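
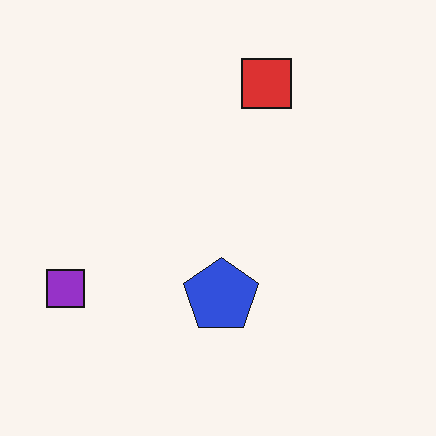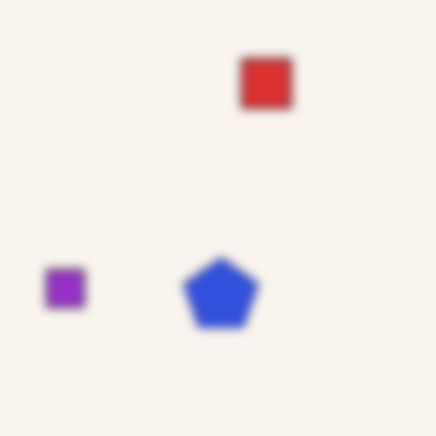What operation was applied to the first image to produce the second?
The image was heavily blurred.

Shape edges and outlines are uniformly softened across the whole image.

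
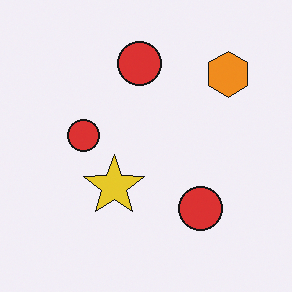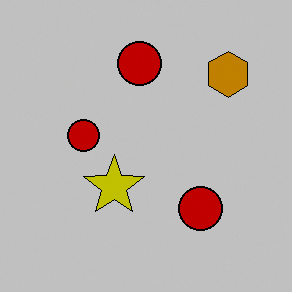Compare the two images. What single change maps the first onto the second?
The second image is the first aggressively posterized.

Each flat color has snapped to a coarser quantized level — most visibly, the near-white background has dropped to a flat grey.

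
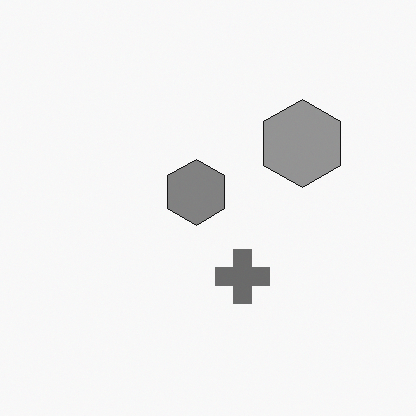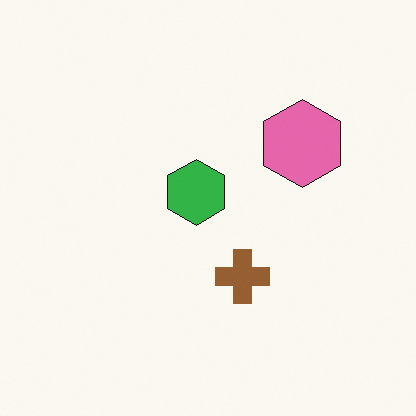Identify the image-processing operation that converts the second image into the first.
This is the original image converted to grayscale.

All color is removed — every shape is now a shade of grey.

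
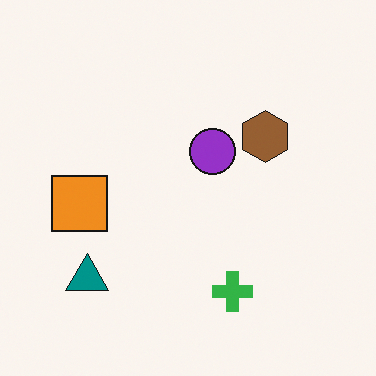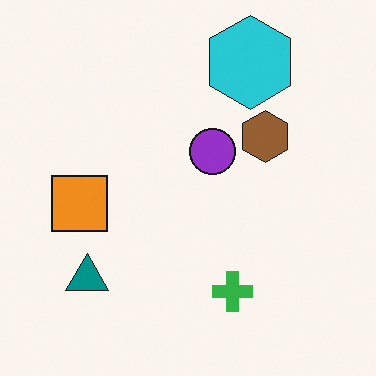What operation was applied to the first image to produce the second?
This is the original image overlaid with an additional cyan hexagon.

A cyan hexagon appears in the second image that is absent from the first.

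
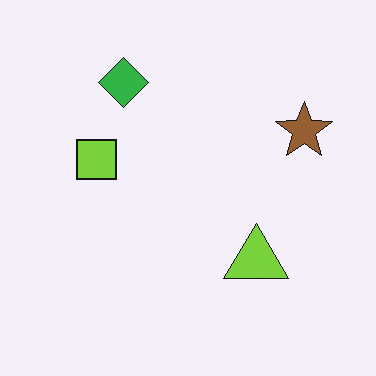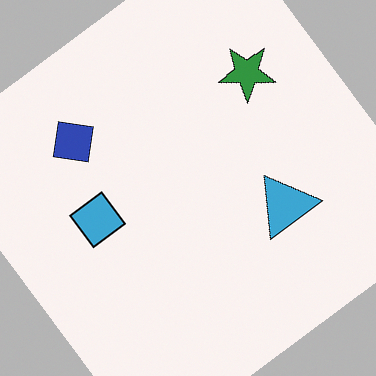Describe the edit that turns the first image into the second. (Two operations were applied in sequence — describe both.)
Hue-shifted noticeably, then rotated counter-clockwise by a large amount — several tens of degrees.

Every shape's color has rotated by the same amount around the hue wheel — a uniform hue shift. Every shape is tilted by the same angle and the image corners show triangular fill wedges — a whole-image rotation by a non-right angle.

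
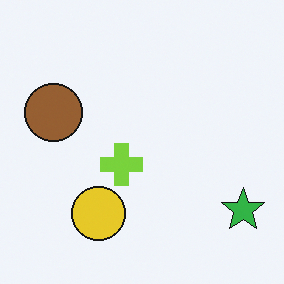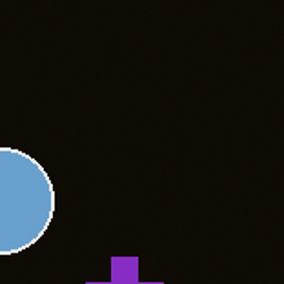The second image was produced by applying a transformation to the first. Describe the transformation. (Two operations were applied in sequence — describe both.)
This is the original image cropped to a noticeably smaller region and rescaled, then color-inverted (negative).

The visible shapes are larger and the field of view is narrower; shapes near the original edges may be partly or wholly outside the frame — a crop-and-rescale. The light background has become dark and every shape's color is its complement — a photographic negative.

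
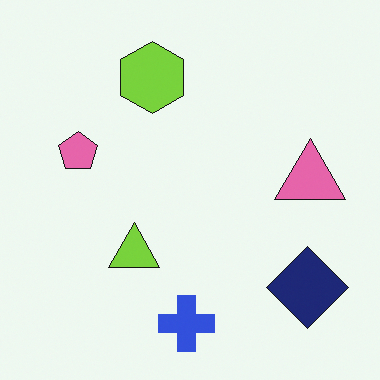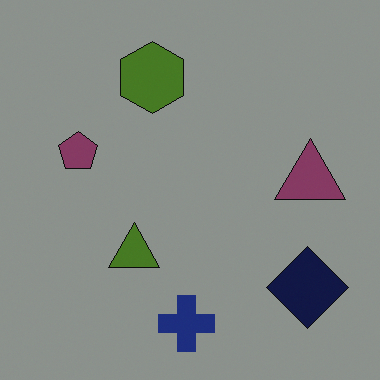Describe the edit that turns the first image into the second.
The second image is the first substantially darkened.

Every pixel — background and shapes alike — is uniformly darkened.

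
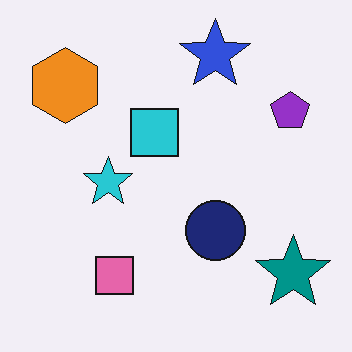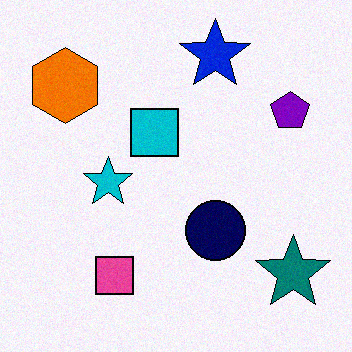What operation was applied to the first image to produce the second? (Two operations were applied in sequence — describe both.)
The second image is the first given slightly increased contrast, then degraded with light additive noise.

Tones are pushed away from mid-grey across the whole image — a global contrast change. Random speckle covers the whole image, including the flat background.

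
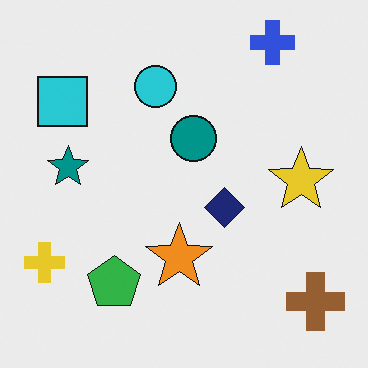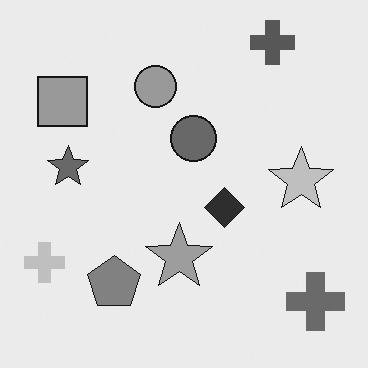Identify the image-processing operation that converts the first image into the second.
Converted to grayscale.

All color is removed — every shape is now a shade of grey.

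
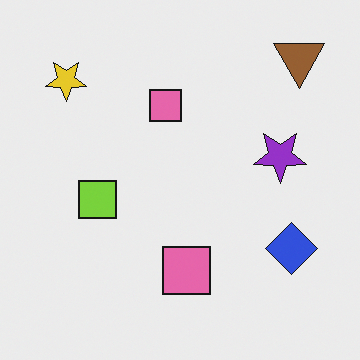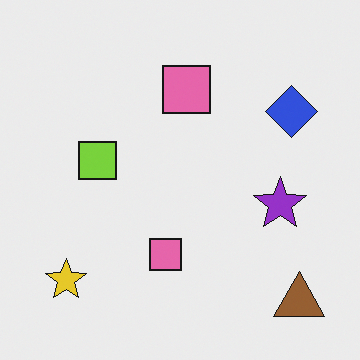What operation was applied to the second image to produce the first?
This is the original image flipped vertically (top ↔ bottom).

The brown triangle is in the bottom-right of the second image and the top-right of the first — shapes on opposite sides of the horizontal midline have swapped in a mirror flip.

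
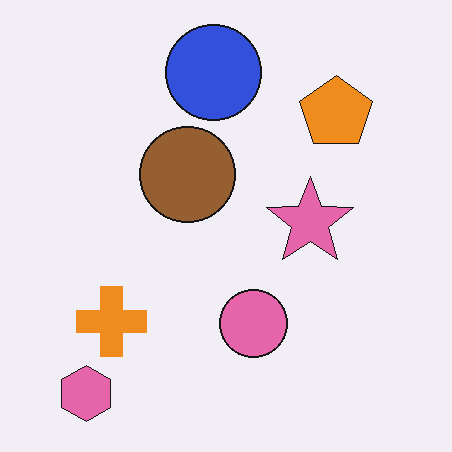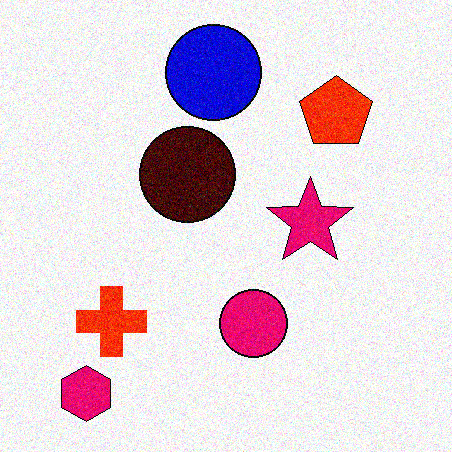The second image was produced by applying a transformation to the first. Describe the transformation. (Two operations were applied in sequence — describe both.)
It was given much higher contrast, then degraded with visible gaussian noise.

Tones are pushed away from mid-grey across the whole image — a global contrast change. Random speckle covers the whole image, including the flat background.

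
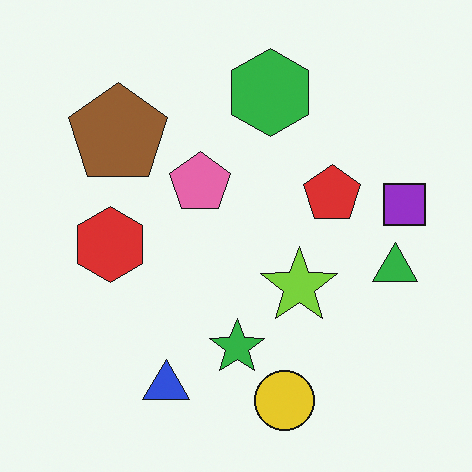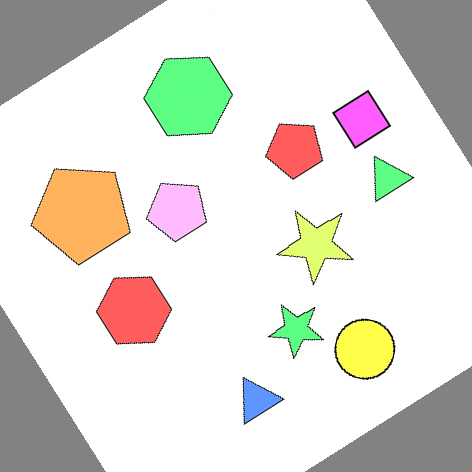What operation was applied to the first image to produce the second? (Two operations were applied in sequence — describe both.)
This is the original image brightened a lot, then rotated counter-clockwise by a large amount — several tens of degrees.

Every pixel — background and shapes alike — is uniformly brightened. Every shape is tilted by the same angle and the image corners show triangular fill wedges — a whole-image rotation by a non-right angle.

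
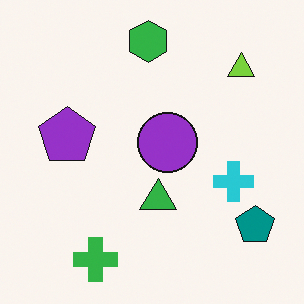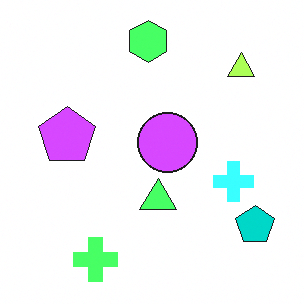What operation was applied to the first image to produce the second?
The transformation is: brightened a lot.

Every pixel — background and shapes alike — is uniformly brightened.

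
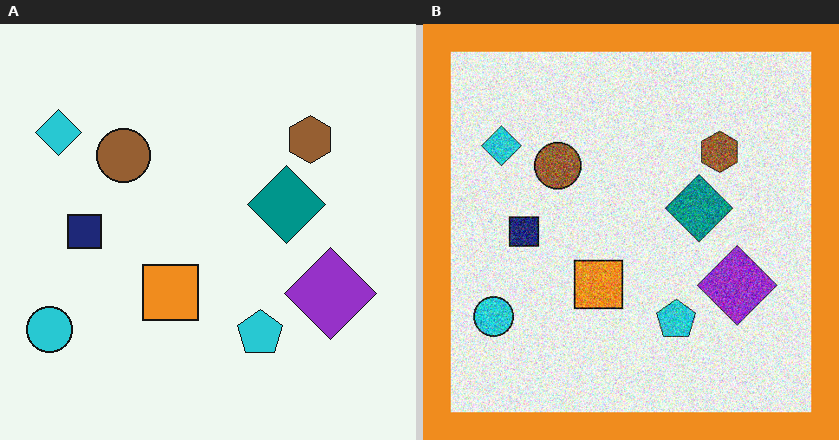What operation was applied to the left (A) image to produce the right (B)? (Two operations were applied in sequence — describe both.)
The right (B) image is the left (A) degraded with strong gaussian noise, then framed with a orange border.

Random speckle covers the whole image, including the flat background. A solid orange frame runs around the edge of the right (B) image, with the content slightly shrunk inside it.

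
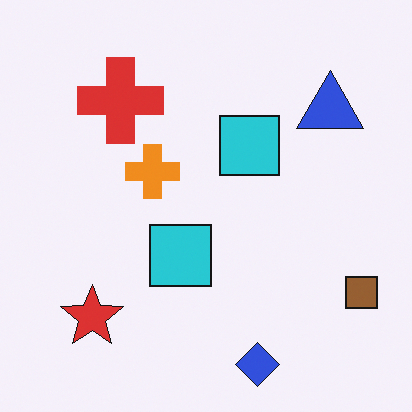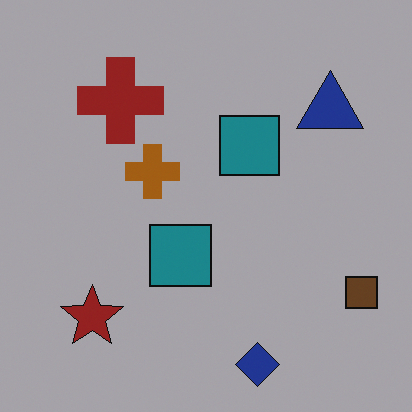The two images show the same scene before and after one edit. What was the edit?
The transformation is: noticeably darkened.

Every pixel — background and shapes alike — is uniformly darkened.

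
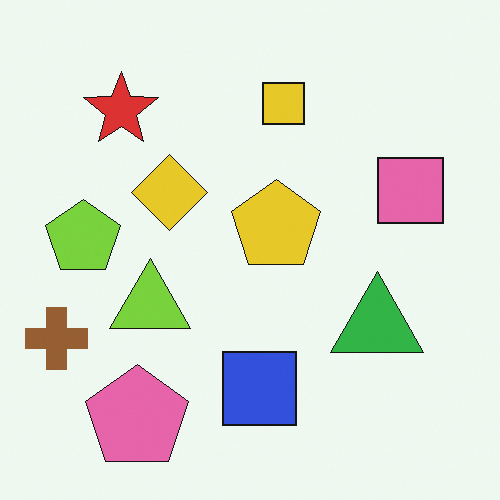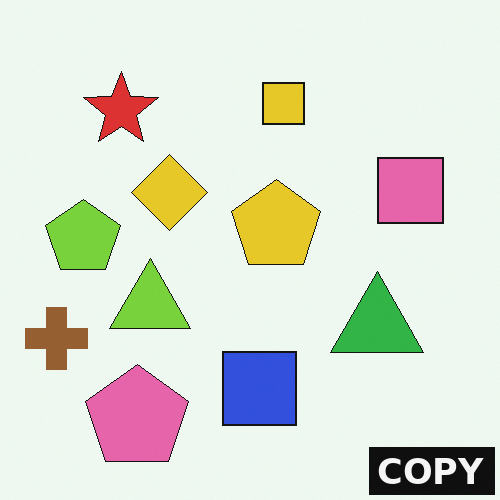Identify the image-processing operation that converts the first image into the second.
This is the original image watermarked with the text "COPY" in the lower-right corner.

A dark label reading "COPY" appears in the lower-right corner.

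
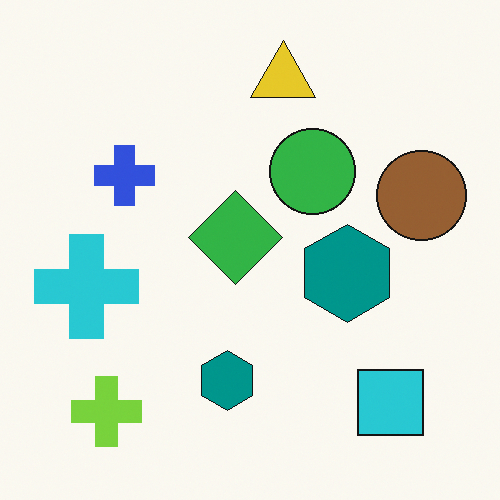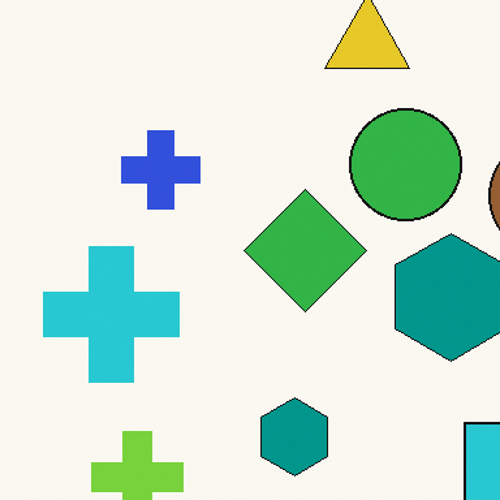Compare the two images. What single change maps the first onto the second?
Cropped to a modestly smaller region and rescaled.

The visible shapes are larger and the field of view is narrower; shapes near the original edges may be partly or wholly outside the frame — a crop-and-rescale.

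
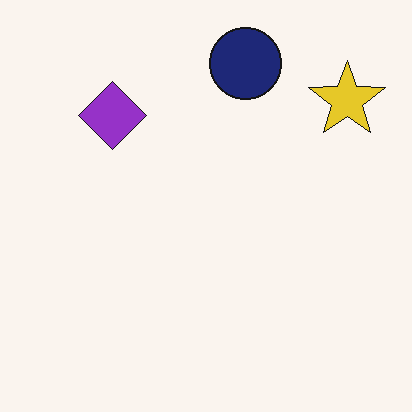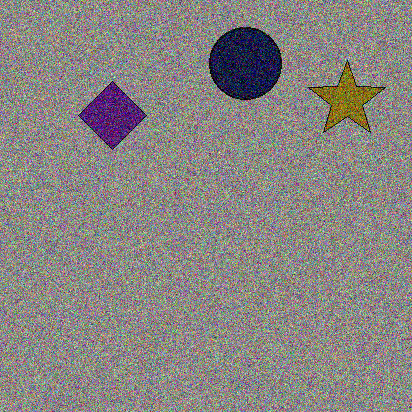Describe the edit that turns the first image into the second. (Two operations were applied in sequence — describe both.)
The second image is the first noticeably darkened, then degraded with a thick layer of grain.

Every pixel — background and shapes alike — is uniformly darkened. Random speckle covers the whole image, including the flat background.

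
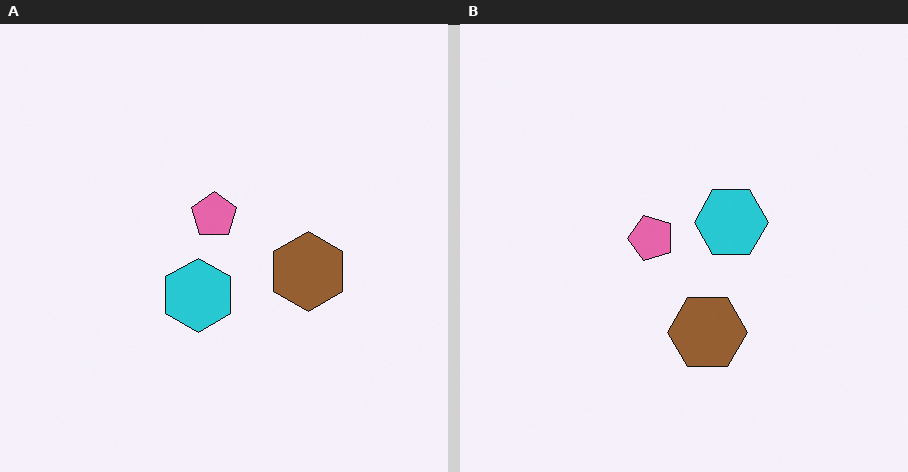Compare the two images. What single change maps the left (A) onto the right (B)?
It was transposed (reflected across the top-left ↔ bottom-right diagonal).

Shapes have swapped their row and column positions — what was in the top-right is now in the bottom-left — a diagonal reflection.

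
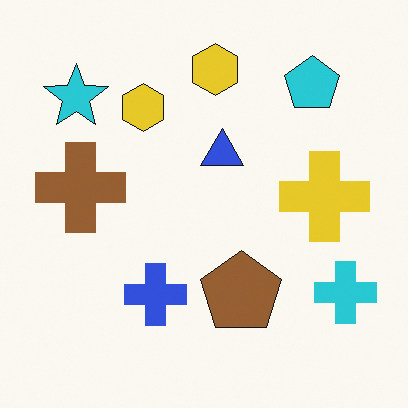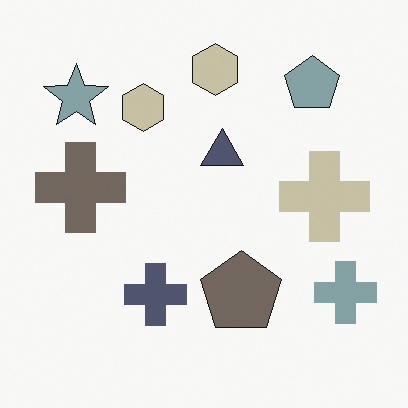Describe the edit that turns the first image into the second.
The transformation is: made much more muted (saturation change).

All colors are more muted and greyish — a global saturation change.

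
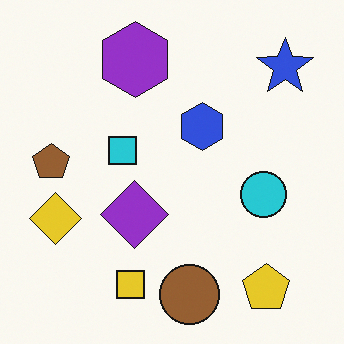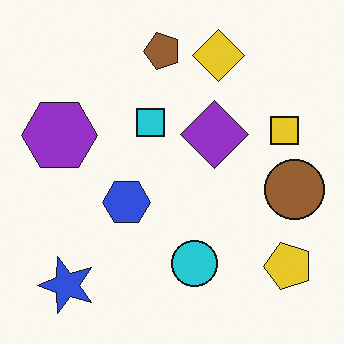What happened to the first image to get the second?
The image was transposed (reflected across the top-left ↔ bottom-right diagonal).

Shapes have swapped their row and column positions — what was in the top-right is now in the bottom-left — a diagonal reflection.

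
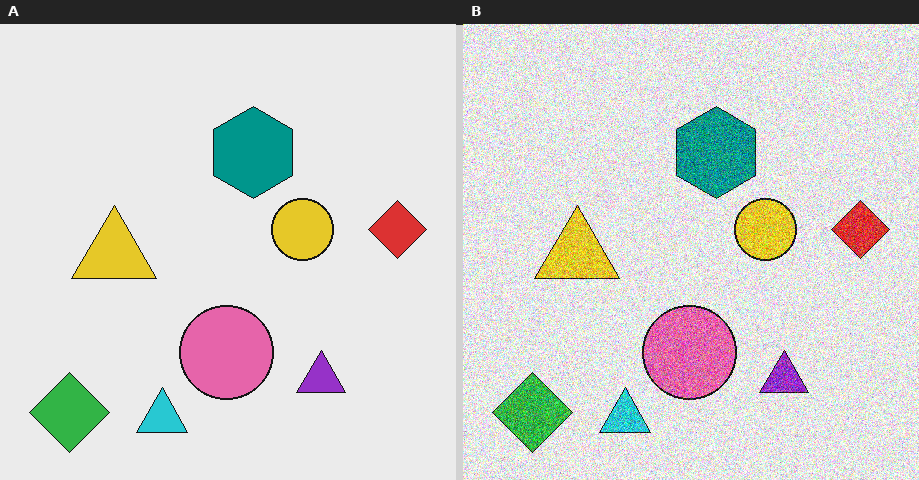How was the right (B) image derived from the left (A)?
The right (B) image is the left (A) degraded with heavy additive noise.

Random speckle covers the whole image, including the flat background.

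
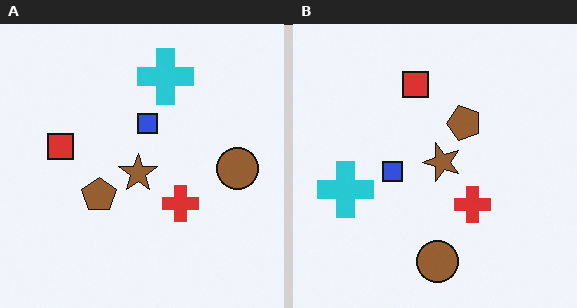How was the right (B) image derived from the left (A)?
Transposed (reflected across the top-left ↔ bottom-right diagonal).

Shapes have swapped their row and column positions — what was in the top-right is now in the bottom-left — a diagonal reflection.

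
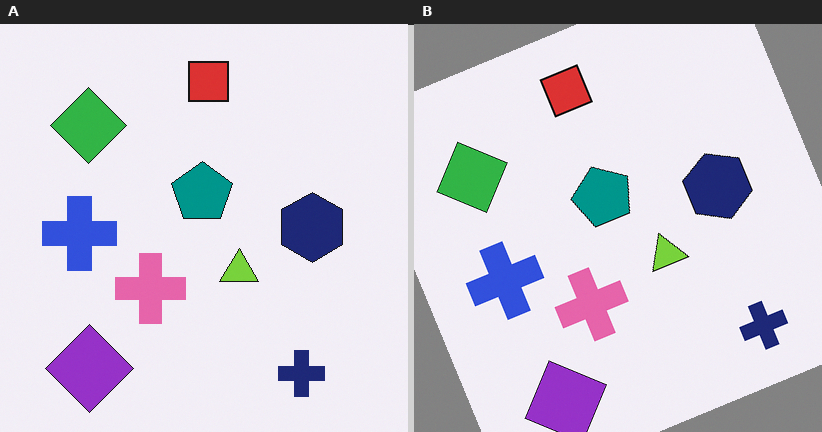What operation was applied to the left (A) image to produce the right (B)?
It was rotated counter-clockwise by a moderate amount.

Every shape is tilted by the same angle and the image corners show triangular fill wedges — a whole-image rotation by a non-right angle.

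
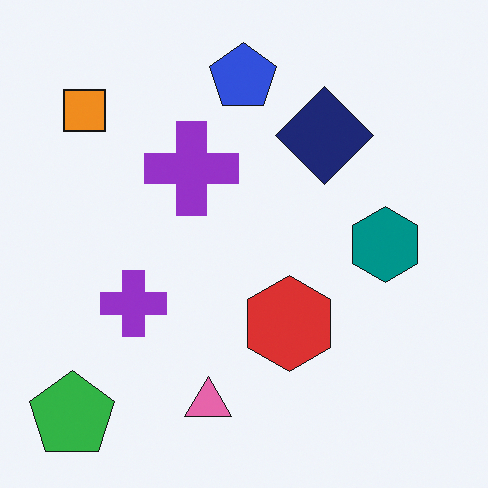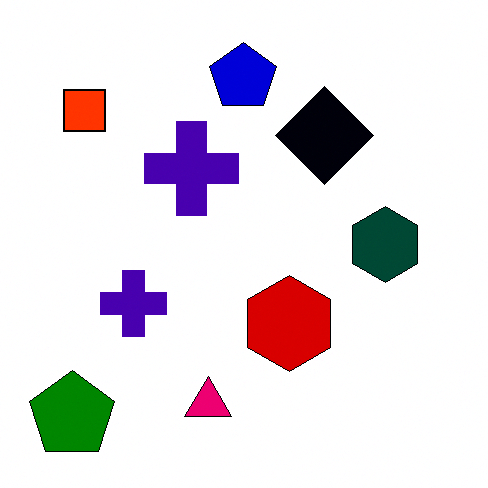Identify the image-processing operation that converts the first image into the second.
Given much higher contrast.

Tones are pushed away from mid-grey across the whole image — a global contrast change.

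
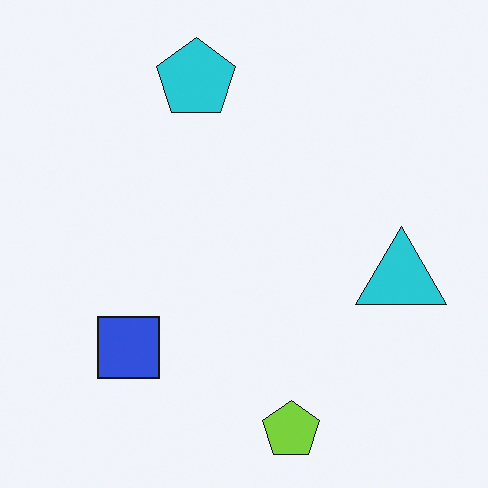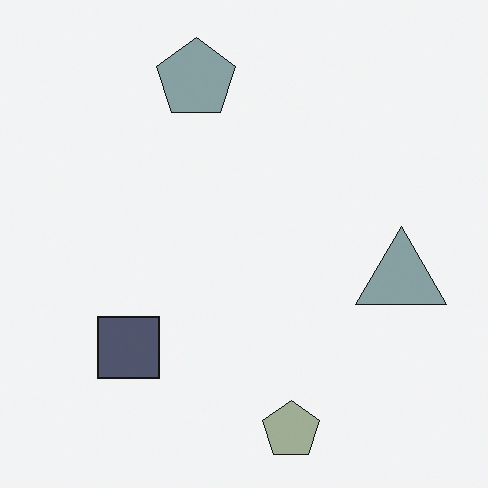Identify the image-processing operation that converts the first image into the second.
Heavily desaturated.

All colors are more muted and greyish — a global saturation change.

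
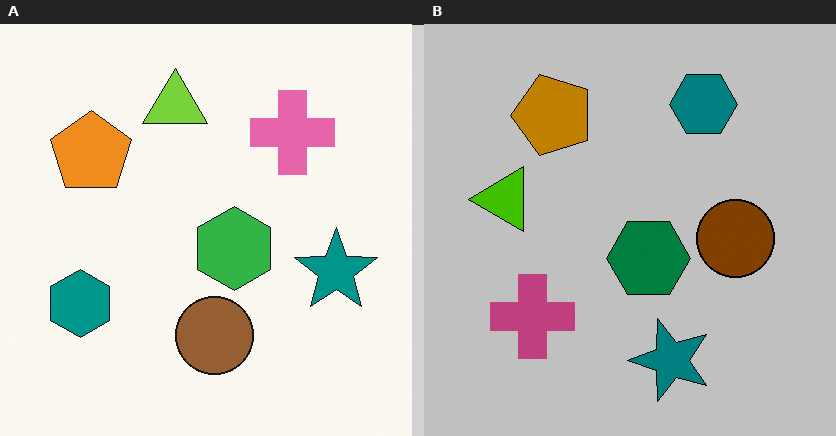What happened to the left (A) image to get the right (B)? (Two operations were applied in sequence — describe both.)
This is the original image heavily posterized to just a handful of flat colors, then transposed (reflected across the top-left ↔ bottom-right diagonal).

Each flat color has snapped to a coarser quantized level — most visibly, the near-white background has dropped to a flat grey. Shapes have swapped their row and column positions — what was in the top-right is now in the bottom-left — a diagonal reflection.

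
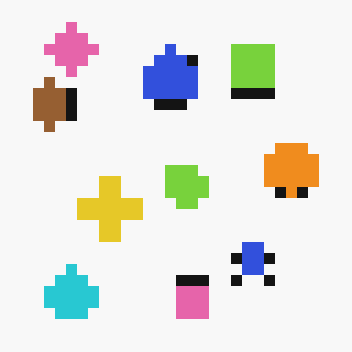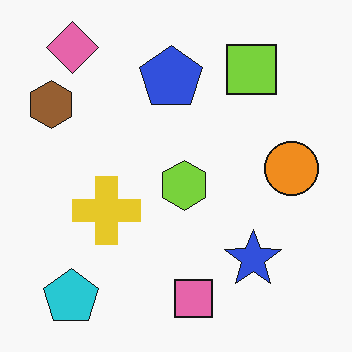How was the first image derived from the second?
The first image is the second heavily pixelated into large blocks.

Shapes are reduced to large square blocks; fine edges and outlines are lost — a downscale-then-upscale (mosaic) effect.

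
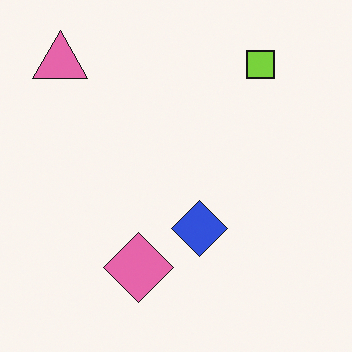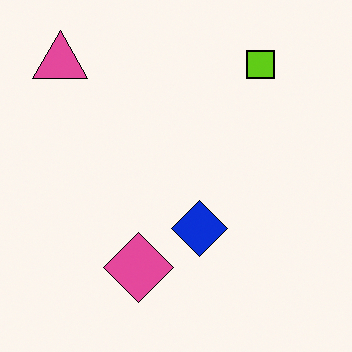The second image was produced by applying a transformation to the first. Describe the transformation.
The transformation is: given slightly increased contrast.

Tones are pushed away from mid-grey across the whole image — a global contrast change.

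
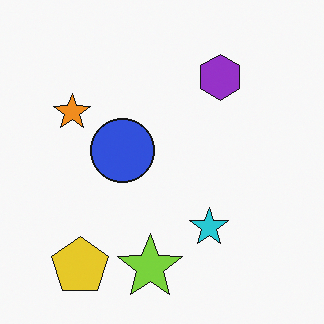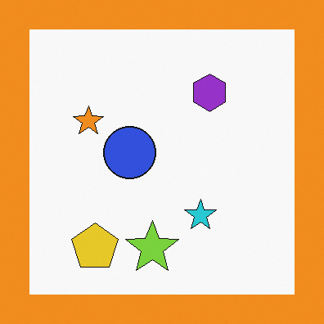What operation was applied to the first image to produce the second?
This is the original image framed with a orange border.

A solid orange frame runs around the edge of the second image, with the content slightly shrunk inside it.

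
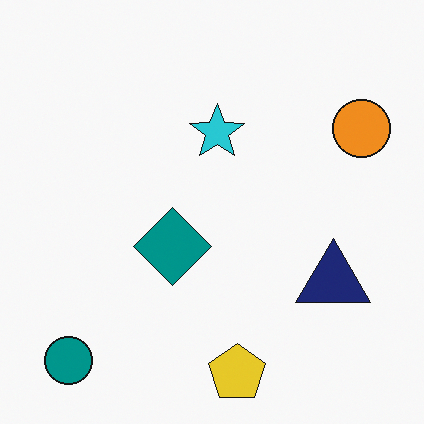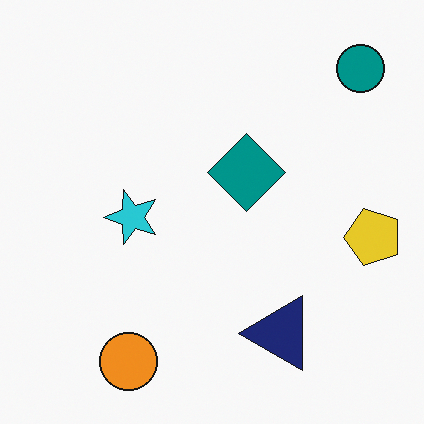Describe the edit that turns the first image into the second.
It was transposed (reflected across the top-left ↔ bottom-right diagonal).

Shapes have swapped their row and column positions — what was in the top-right is now in the bottom-left — a diagonal reflection.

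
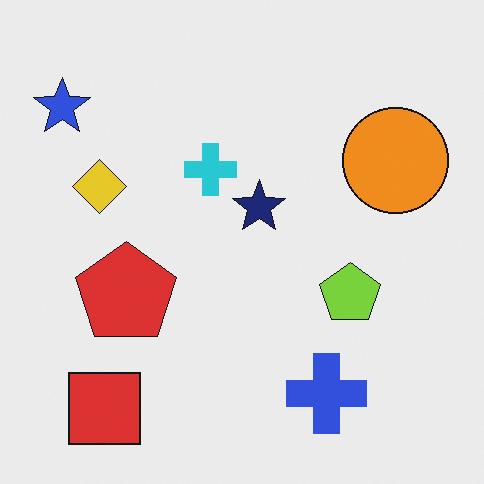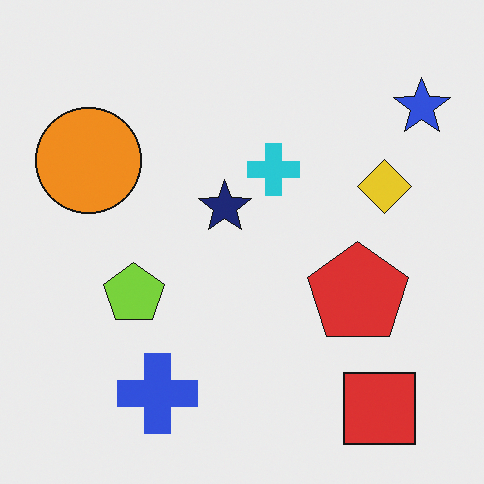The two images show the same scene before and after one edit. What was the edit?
The transformation is: flipped horizontally (left ↔ right).

The blue star is in the top-left of the first image and the top-right of the second — shapes on opposite sides of the vertical midline have swapped in a mirror flip.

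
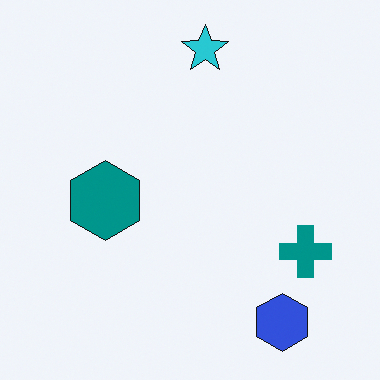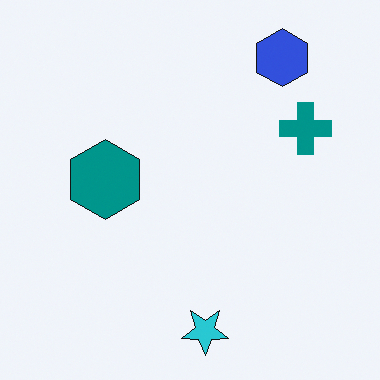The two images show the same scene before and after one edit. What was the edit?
The second image is the first flipped vertically (top ↔ bottom).

The cyan star is in the top of the first image and the bottom of the second — shapes on opposite sides of the horizontal midline have swapped in a mirror flip.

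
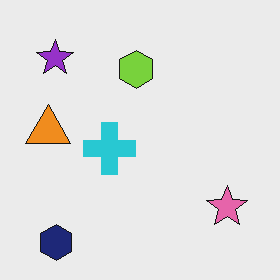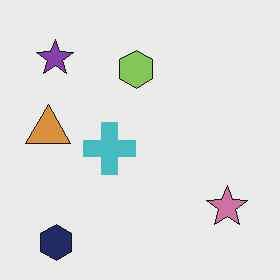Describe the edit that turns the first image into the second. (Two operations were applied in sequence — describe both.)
The transformation is: JPEG-compressed with visible artifacts, then slightly desaturated.

Blocky 8×8 compression artifacts appear around shape edges and the flat background shows ringing — characteristic JPEG degradation. All colors are more muted and greyish — a global saturation change.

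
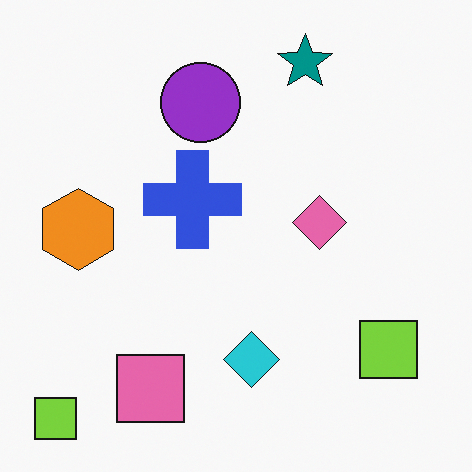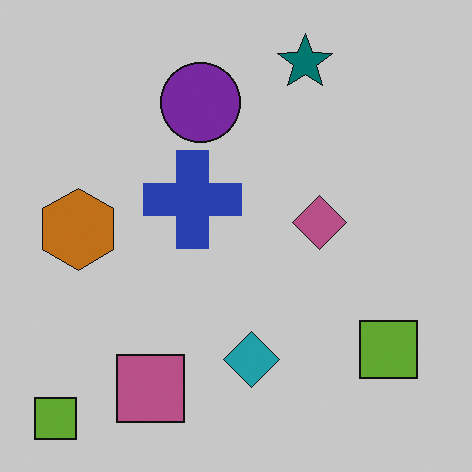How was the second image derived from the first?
The image was slightly darkened.

Every pixel — background and shapes alike — is uniformly darkened.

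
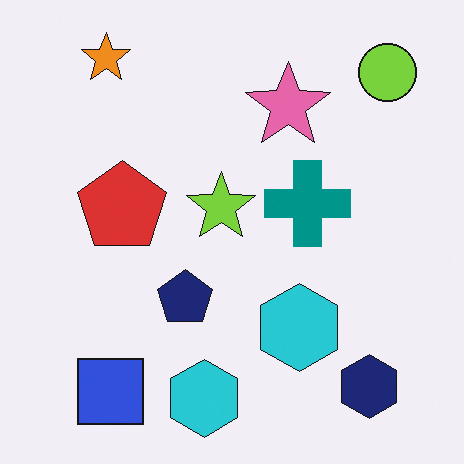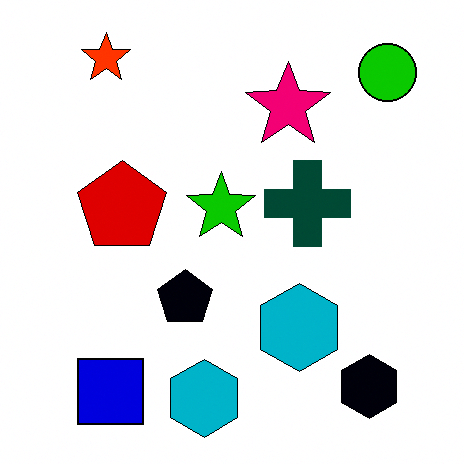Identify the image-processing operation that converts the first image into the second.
The second image is the first boosted in contrast.

Tones are pushed away from mid-grey across the whole image — a global contrast change.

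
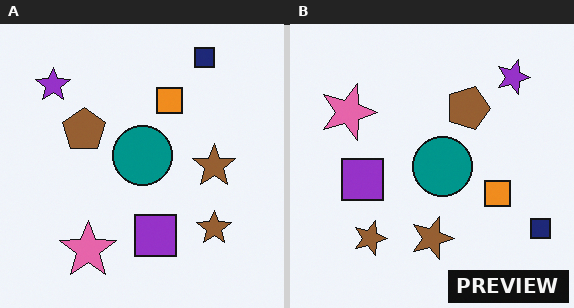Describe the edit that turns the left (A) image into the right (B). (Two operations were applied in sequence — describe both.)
The right (B) image is the left (A) rotated 90° clockwise, then watermarked with the text "PREVIEW" in the lower-right corner.

The navy square sits in the top-right of the left (A) image and the bottom-right of the right (B) — consistent with a whole-image 90° clockwise rotation. A dark label reading "PREVIEW" appears in the lower-right corner.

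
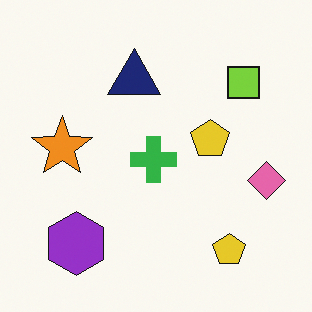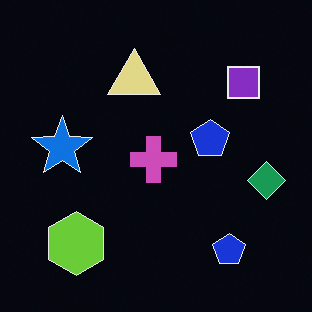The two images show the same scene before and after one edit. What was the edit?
The second image is the first color-inverted (negative).

The light background has become dark and every shape's color is its complement — a photographic negative.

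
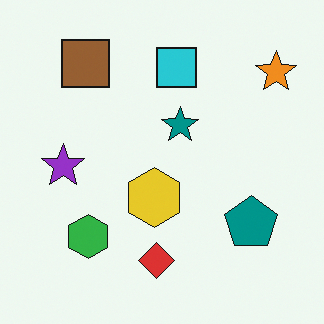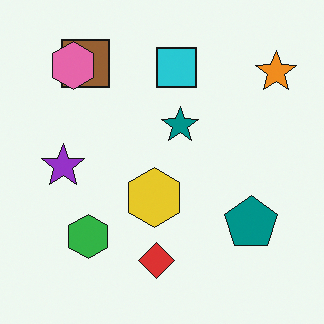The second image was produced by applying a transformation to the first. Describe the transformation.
It was overlaid with an additional pink hexagon.

A pink hexagon appears in the second image that is absent from the first.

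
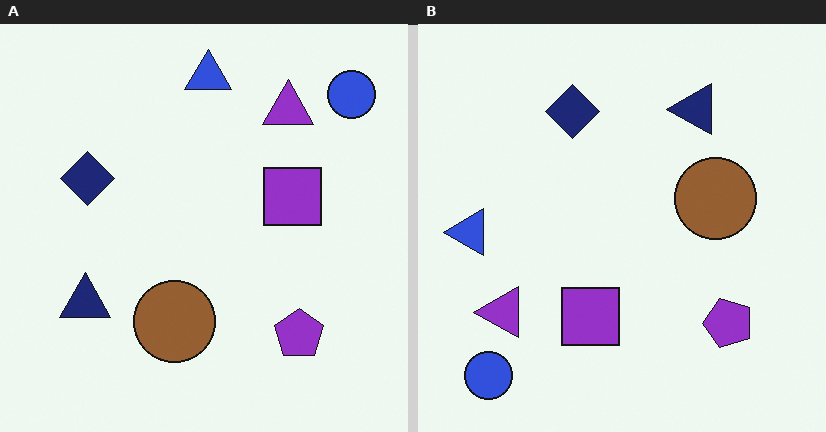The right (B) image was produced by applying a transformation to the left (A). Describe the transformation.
The image was transposed (reflected across the top-left ↔ bottom-right diagonal).

Shapes have swapped their row and column positions — what was in the top-right is now in the bottom-left — a diagonal reflection.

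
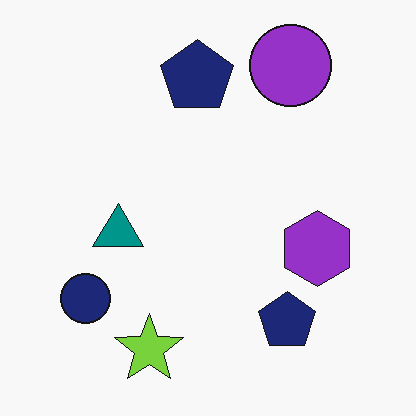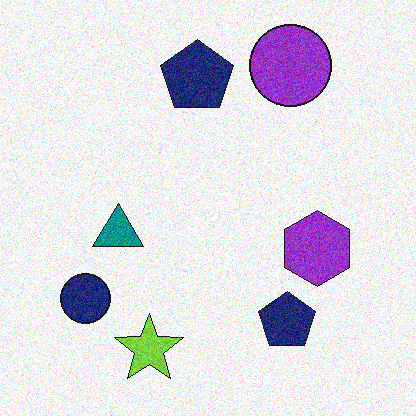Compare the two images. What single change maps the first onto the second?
The image was degraded with visible gaussian noise.

Random speckle covers the whole image, including the flat background.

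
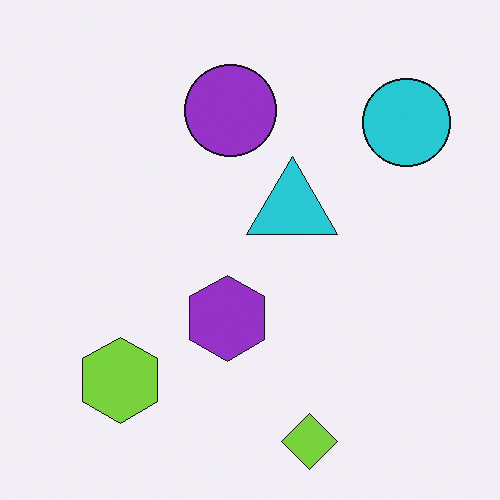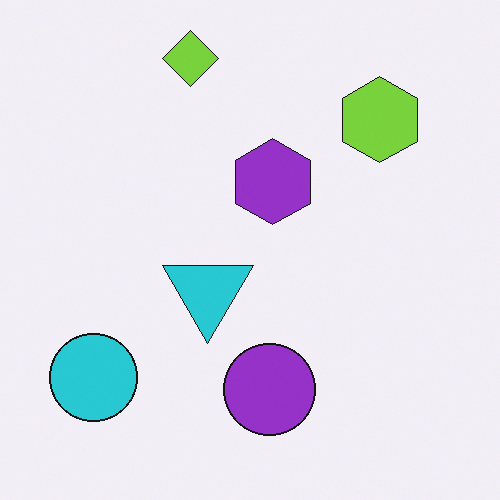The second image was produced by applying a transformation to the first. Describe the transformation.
The transformation is: rotated 180°.

The cyan circle sits in the top-right of the first image and the bottom-left of the second — consistent with a whole-image 180° rotation.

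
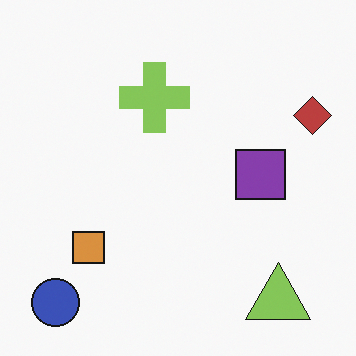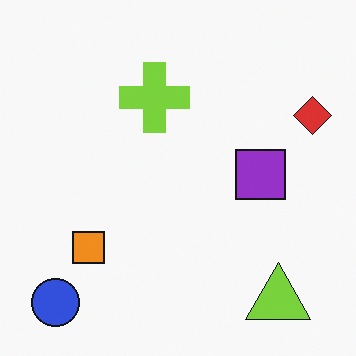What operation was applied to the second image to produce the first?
This is the original image slightly desaturated.

All colors are more muted and greyish — a global saturation change.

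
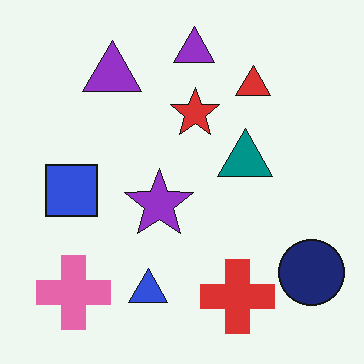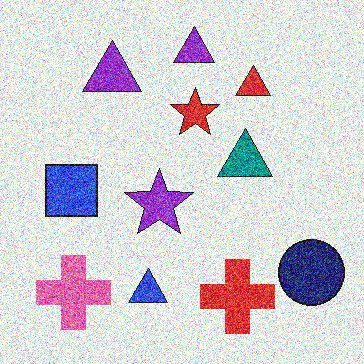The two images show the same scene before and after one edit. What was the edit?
The transformation is: degraded with strong gaussian noise.

Random speckle covers the whole image, including the flat background.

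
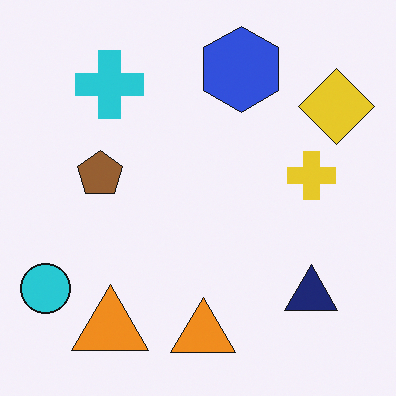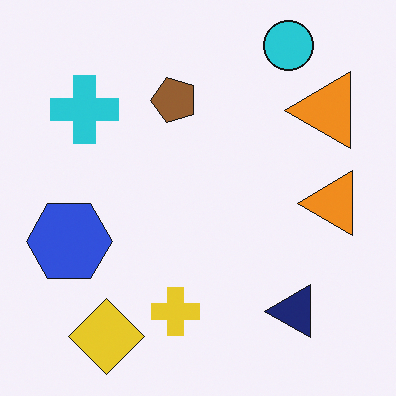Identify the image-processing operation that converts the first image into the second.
It was transposed (reflected across the top-left ↔ bottom-right diagonal).

Shapes have swapped their row and column positions — what was in the top-right is now in the bottom-left — a diagonal reflection.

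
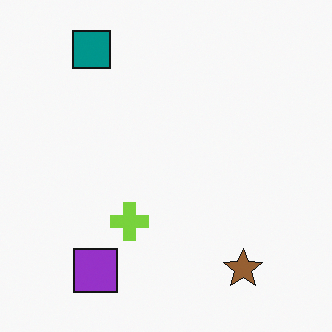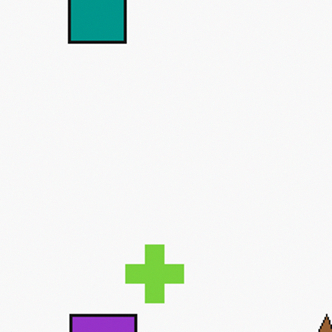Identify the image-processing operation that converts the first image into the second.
This is the original image cropped to a modestly smaller region and rescaled.

The visible shapes are larger and the field of view is narrower; shapes near the original edges may be partly or wholly outside the frame — a crop-and-rescale.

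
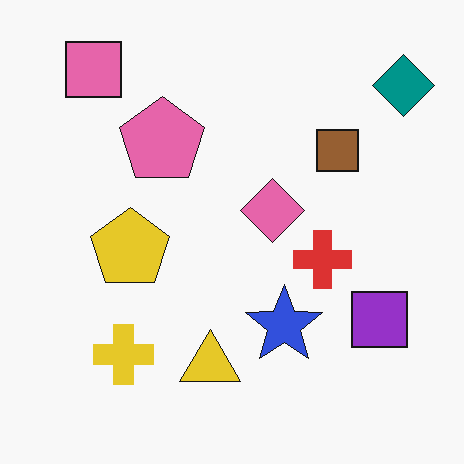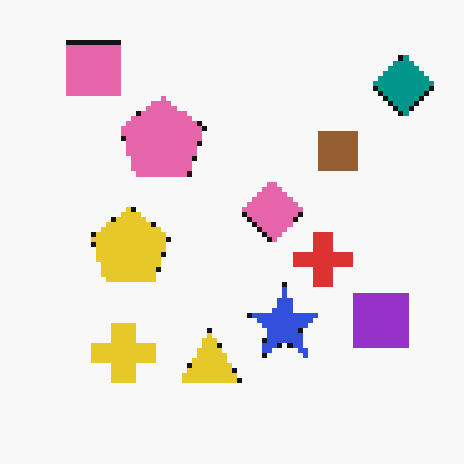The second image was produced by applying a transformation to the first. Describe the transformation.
This is the original image lightly pixelated (a mild mosaic effect).

Shapes are reduced to large square blocks; fine edges and outlines are lost — a downscale-then-upscale (mosaic) effect.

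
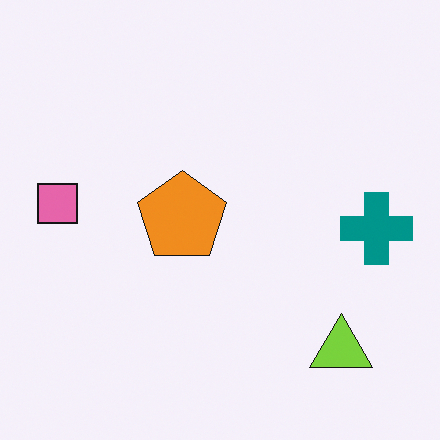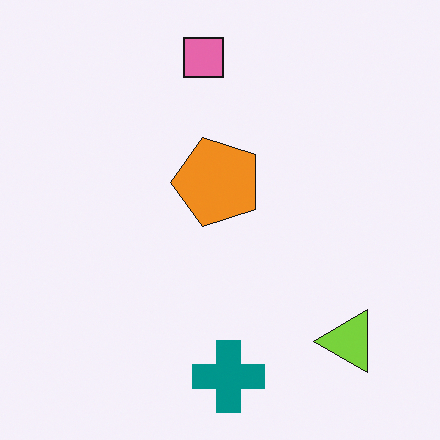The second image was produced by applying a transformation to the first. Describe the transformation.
The transformation is: transposed (reflected across the top-left ↔ bottom-right diagonal).

Shapes have swapped their row and column positions — what was in the top-right is now in the bottom-left — a diagonal reflection.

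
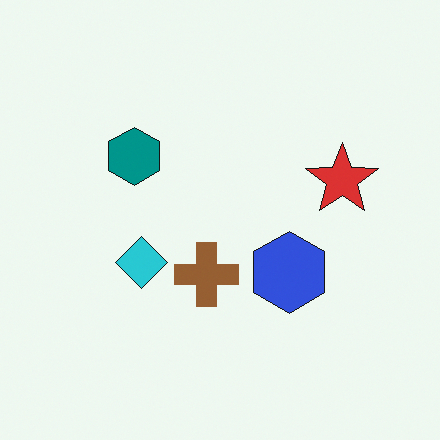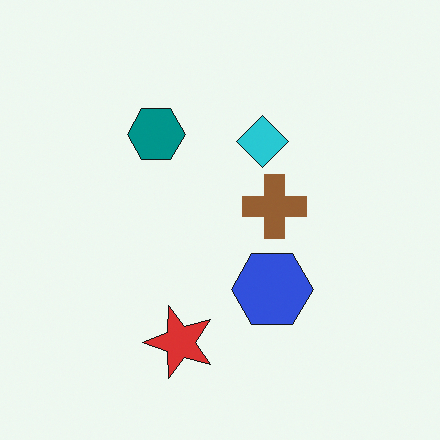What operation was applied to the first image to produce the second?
The image was transposed (reflected across the top-left ↔ bottom-right diagonal).

Shapes have swapped their row and column positions — what was in the top-right is now in the bottom-left — a diagonal reflection.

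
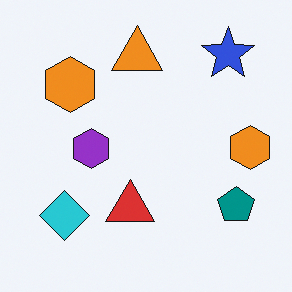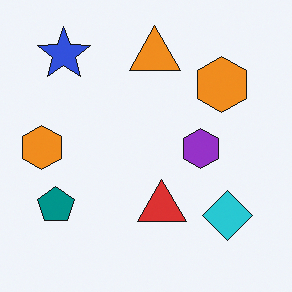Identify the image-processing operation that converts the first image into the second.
The second image is the first flipped horizontally (left ↔ right).

The teal pentagon is in the bottom-right of the first image and the bottom-left of the second — shapes on opposite sides of the vertical midline have swapped in a mirror flip.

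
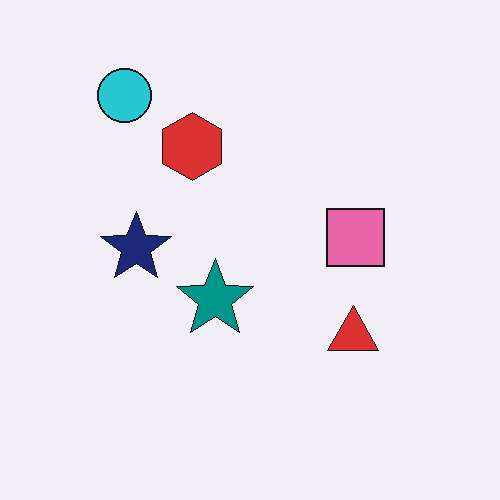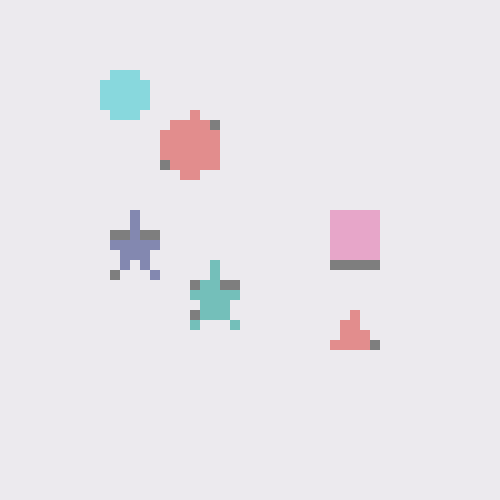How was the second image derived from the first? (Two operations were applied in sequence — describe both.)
Washed out (contrast reduced), then heavily pixelated into large blocks.

Tones are pushed toward mid-grey across the whole image — a global contrast change. Shapes are reduced to large square blocks; fine edges and outlines are lost — a downscale-then-upscale (mosaic) effect.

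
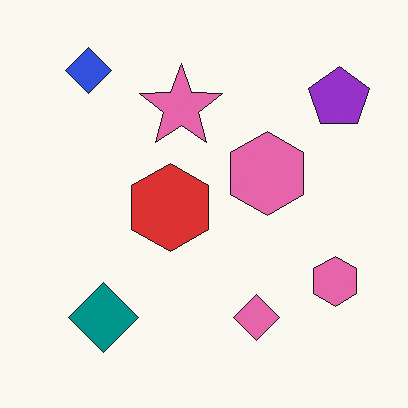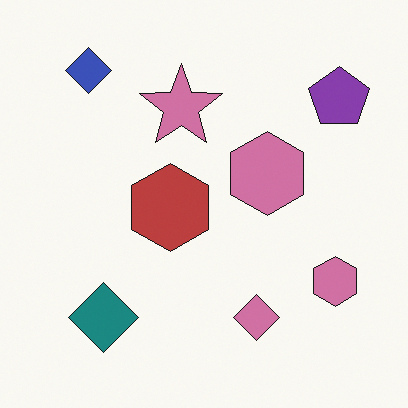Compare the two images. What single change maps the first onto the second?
The transformation is: slightly desaturated.

All colors are more muted and greyish — a global saturation change.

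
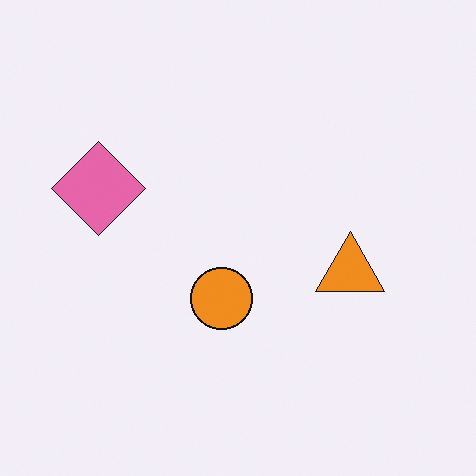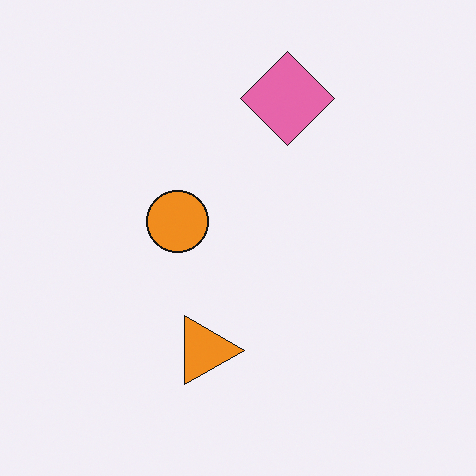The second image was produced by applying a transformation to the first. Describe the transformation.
The transformation is: rotated 90° clockwise.

The pink diamond sits in the left of the first image and the top of the second — consistent with a whole-image 90° clockwise rotation.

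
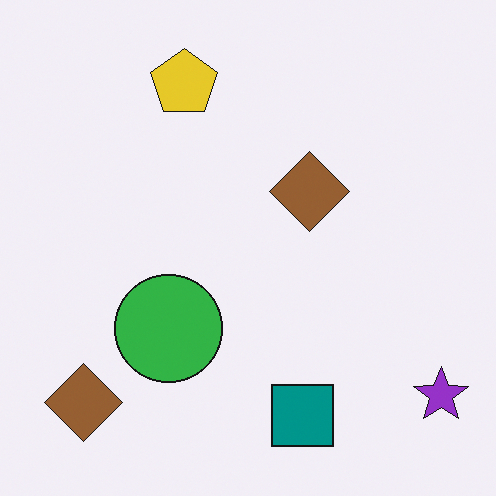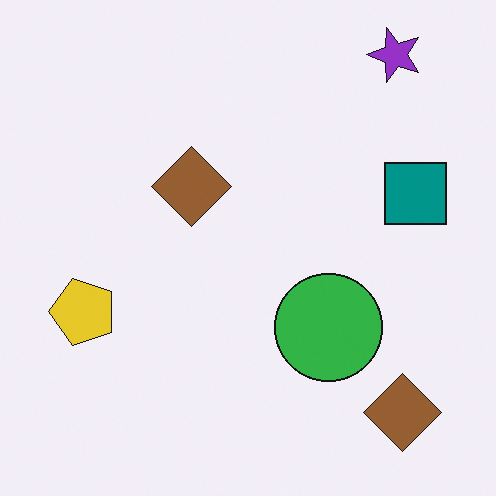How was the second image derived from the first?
Rotated 90° counter-clockwise.

The purple star sits in the bottom-right of the first image and the top-right of the second — consistent with a whole-image 90° counter-clockwise rotation.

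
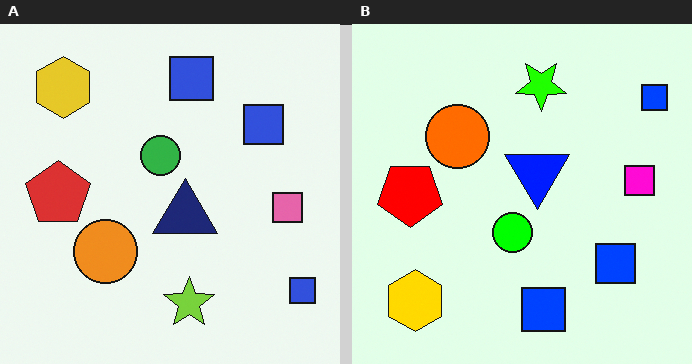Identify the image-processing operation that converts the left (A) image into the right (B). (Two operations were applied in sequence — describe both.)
The right (B) image is the left (A) heavily oversaturated, then flipped vertically (top ↔ bottom).

All colors are more vivid — a global saturation change. The lime star is in the bottom of the left (A) image and the top of the right (B) — shapes on opposite sides of the horizontal midline have swapped in a mirror flip.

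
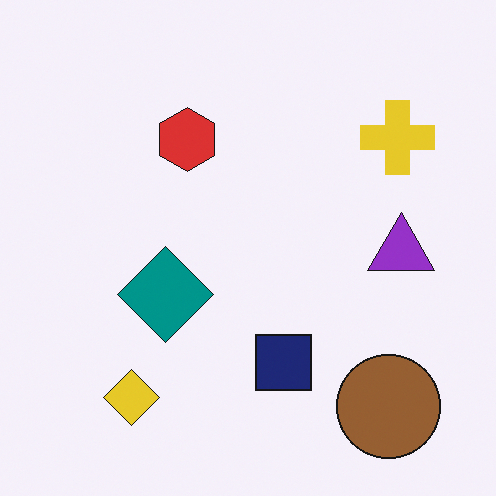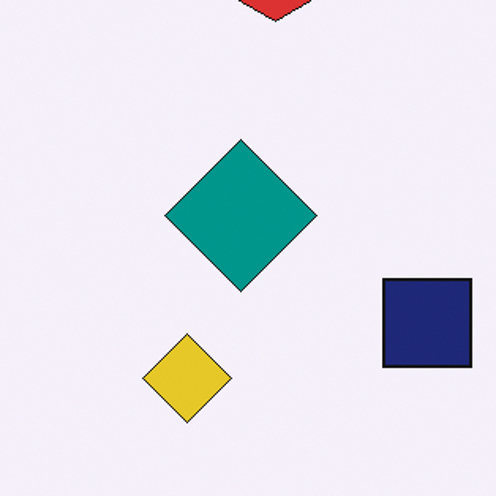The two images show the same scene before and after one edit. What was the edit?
The second image is the first cropped slightly and scaled back up.

The visible shapes are larger and the field of view is narrower; shapes near the original edges may be partly or wholly outside the frame — a crop-and-rescale.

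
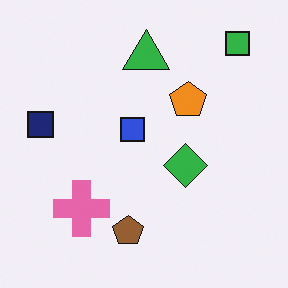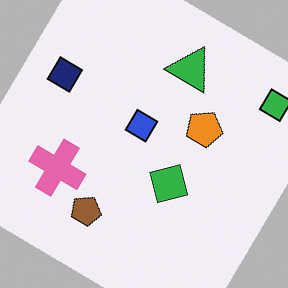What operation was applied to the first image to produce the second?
It was rotated clockwise by a large amount — several tens of degrees.

Every shape is tilted by the same angle and the image corners show triangular fill wedges — a whole-image rotation by a non-right angle.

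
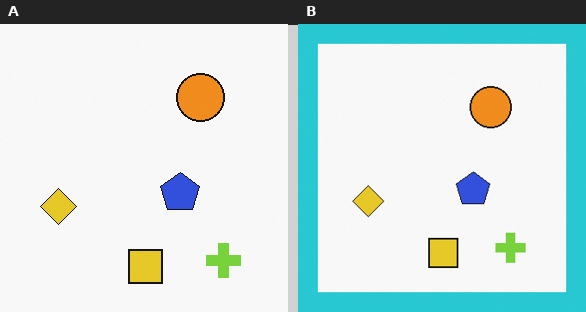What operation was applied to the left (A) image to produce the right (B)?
This is the original image framed with a cyan border.

A solid cyan frame runs around the edge of the right (B) image, with the content slightly shrunk inside it.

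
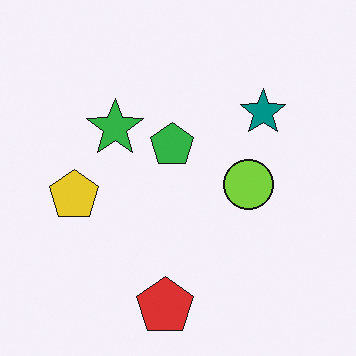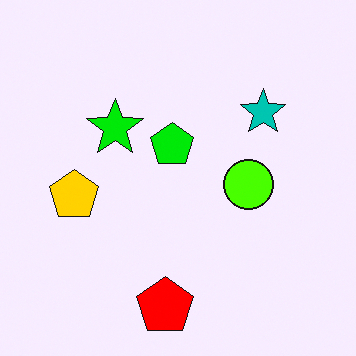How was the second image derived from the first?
This is the original image made much more vivid (saturation change).

All colors are more vivid — a global saturation change.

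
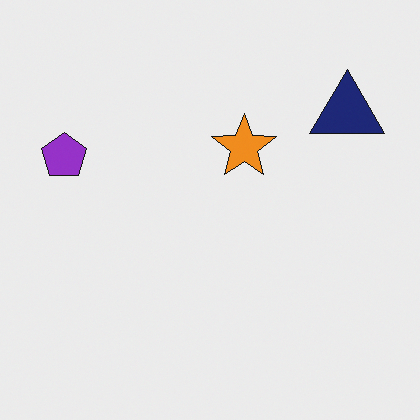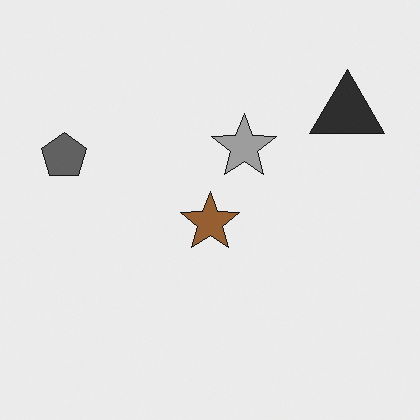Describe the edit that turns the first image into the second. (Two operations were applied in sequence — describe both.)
The transformation is: converted to grayscale, then overlaid with an additional brown star.

All color is removed — every shape is now a shade of grey. A brown star appears in the second image that is absent from the first.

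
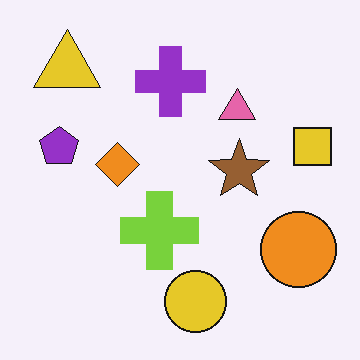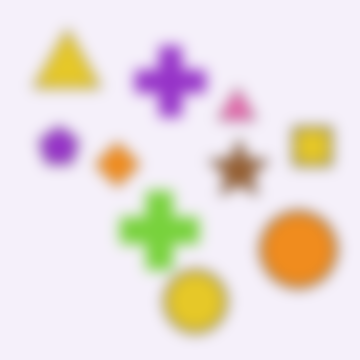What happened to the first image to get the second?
The second image is the first heavily blurred.

Shape edges and outlines are uniformly softened across the whole image.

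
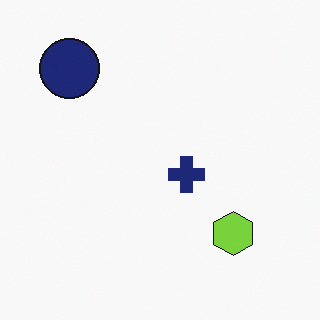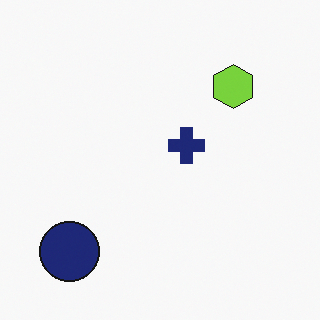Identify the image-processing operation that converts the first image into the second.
The second image is the first flipped vertically (top ↔ bottom).

The navy circle is in the top-left of the first image and the bottom-left of the second — shapes on opposite sides of the horizontal midline have swapped in a mirror flip.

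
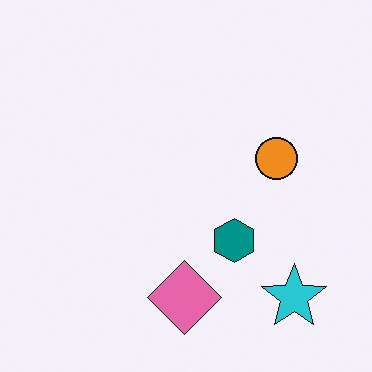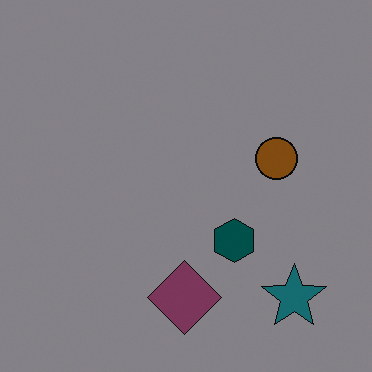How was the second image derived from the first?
Darkened a lot.

Every pixel — background and shapes alike — is uniformly darkened.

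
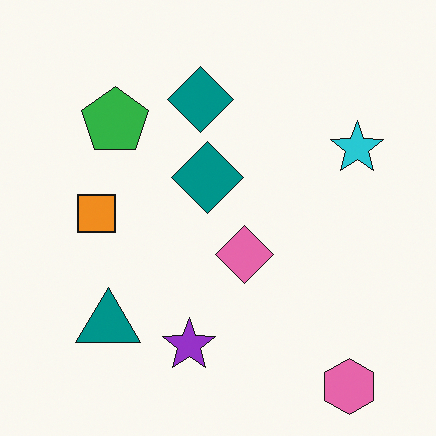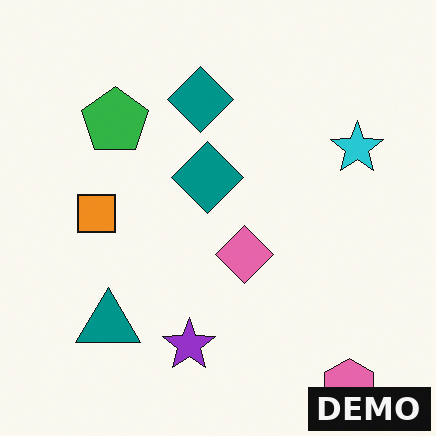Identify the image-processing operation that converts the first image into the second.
This is the original image watermarked with the text "DEMO" in the lower-right corner.

A dark label reading "DEMO" appears in the lower-right corner.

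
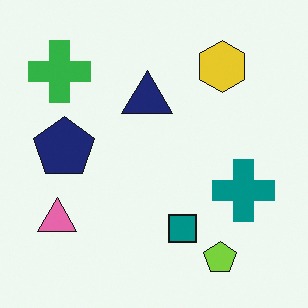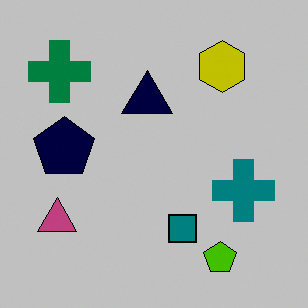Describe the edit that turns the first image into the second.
This is the original image aggressively posterized.

Each flat color has snapped to a coarser quantized level — most visibly, the near-white background has dropped to a flat grey.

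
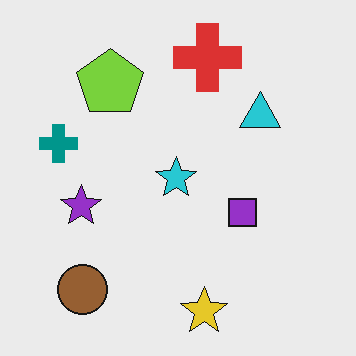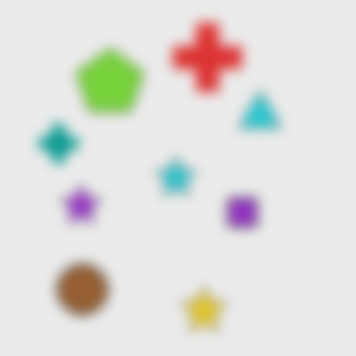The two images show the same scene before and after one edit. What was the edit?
It was heavily blurred.

Shape edges and outlines are uniformly softened across the whole image.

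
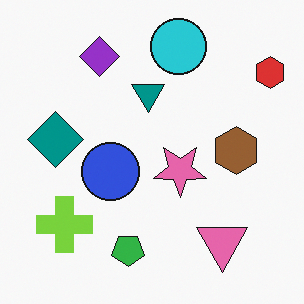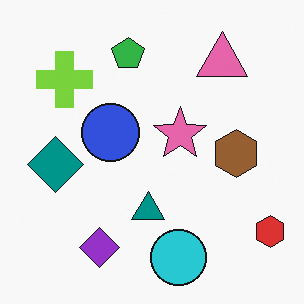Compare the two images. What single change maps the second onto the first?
The transformation is: flipped vertically (top ↔ bottom).

The cyan circle is in the bottom of the second image and the top of the first — shapes on opposite sides of the horizontal midline have swapped in a mirror flip.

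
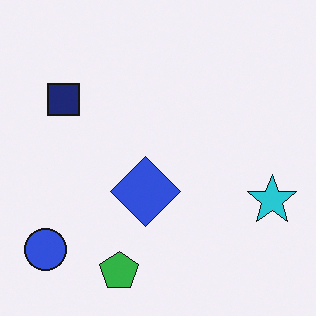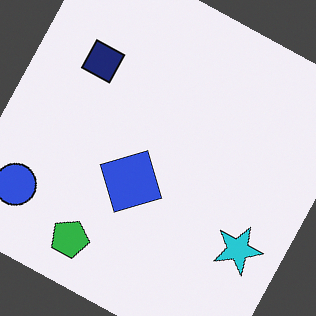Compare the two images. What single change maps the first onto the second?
Rotated clockwise by a clearly visible amount.

Every shape is tilted by the same angle and the image corners show triangular fill wedges — a whole-image rotation by a non-right angle.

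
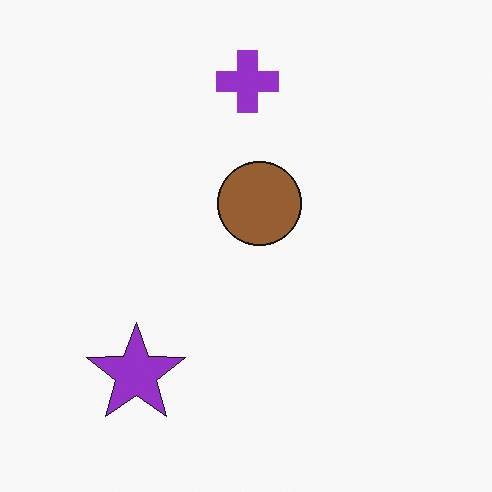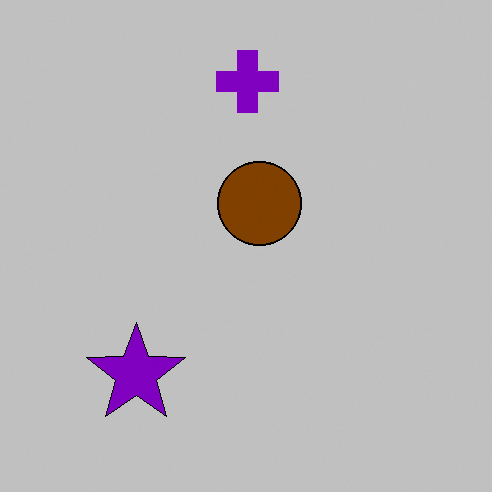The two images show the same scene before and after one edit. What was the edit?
This is the original image heavily posterized to just a handful of flat colors.

Each flat color has snapped to a coarser quantized level — most visibly, the near-white background has dropped to a flat grey.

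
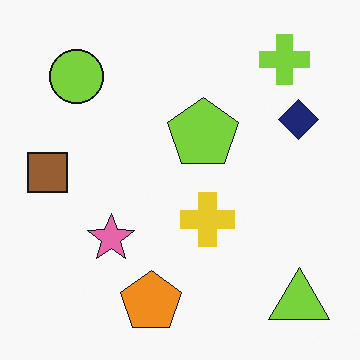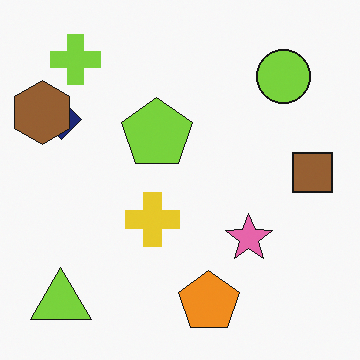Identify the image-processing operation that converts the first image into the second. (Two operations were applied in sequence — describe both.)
It was flipped horizontally (left ↔ right), then overlaid with an additional brown hexagon.

The brown square is in the left of the first image and the right of the second — shapes on opposite sides of the vertical midline have swapped in a mirror flip. A brown hexagon appears in the second image that is absent from the first.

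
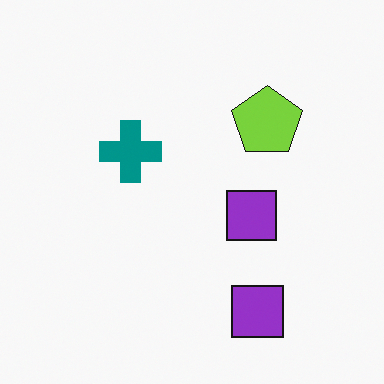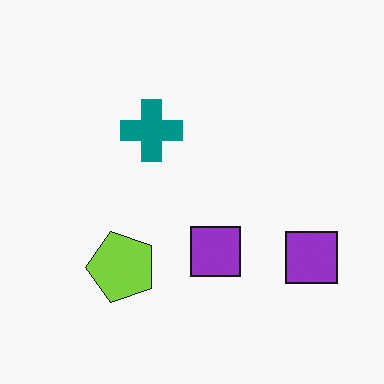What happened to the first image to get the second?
The image was transposed (reflected across the top-left ↔ bottom-right diagonal).

Shapes have swapped their row and column positions — what was in the top-right is now in the bottom-left — a diagonal reflection.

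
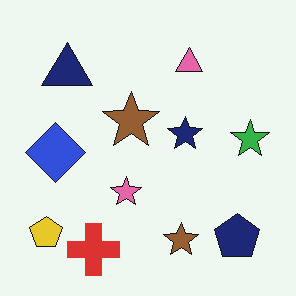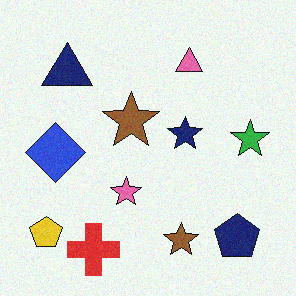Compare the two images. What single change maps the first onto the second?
It was degraded with subtle gaussian noise.

Random speckle covers the whole image, including the flat background.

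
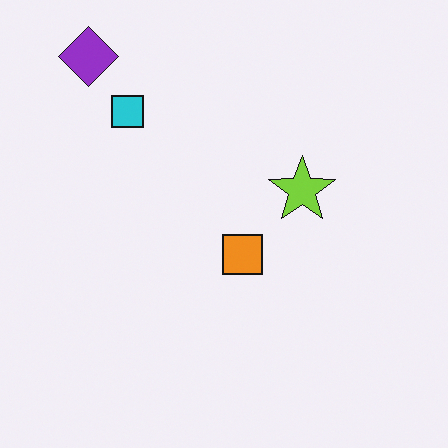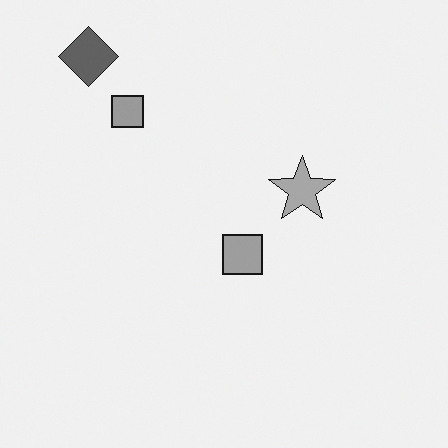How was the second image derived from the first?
This is the original image converted to grayscale.

All color is removed — every shape is now a shade of grey.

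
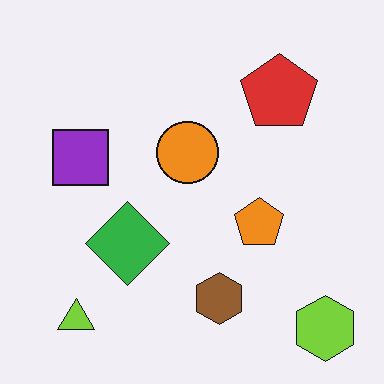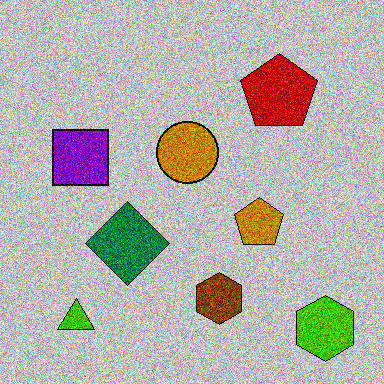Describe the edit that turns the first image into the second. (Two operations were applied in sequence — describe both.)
It was aggressively posterized, then degraded with heavy additive noise.

Each flat color has snapped to a coarser quantized level — most visibly, the near-white background has dropped to a flat grey. Random speckle covers the whole image, including the flat background.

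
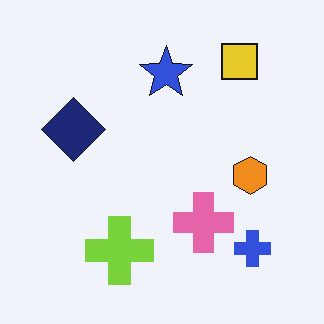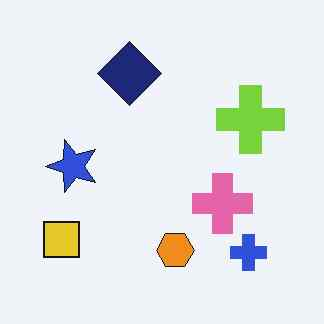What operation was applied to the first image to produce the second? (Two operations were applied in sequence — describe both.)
It was transposed (reflected across the top-left ↔ bottom-right diagonal), then JPEG-compressed with visible artifacts.

Shapes have swapped their row and column positions — what was in the top-right is now in the bottom-left — a diagonal reflection. Blocky 8×8 compression artifacts appear around shape edges and the flat background shows ringing — characteristic JPEG degradation.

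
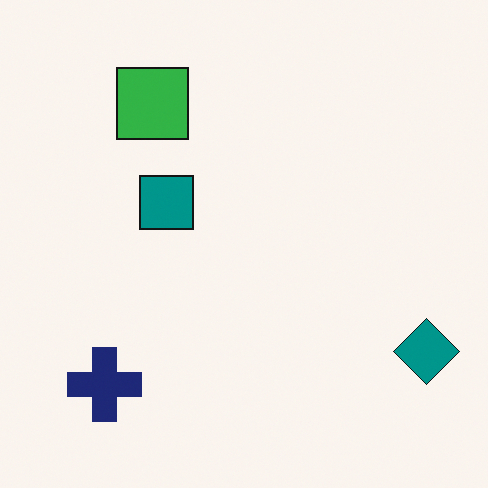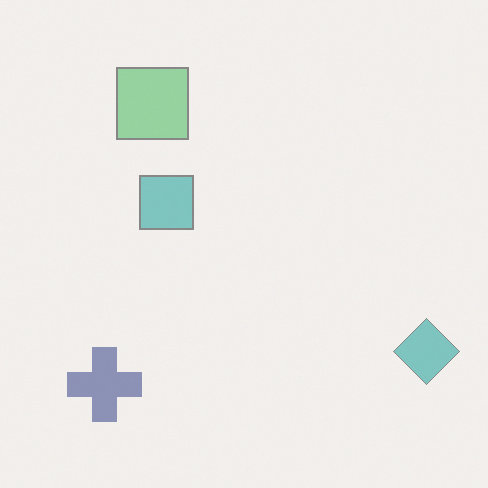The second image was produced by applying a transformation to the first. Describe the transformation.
It was given much lower contrast.

Tones are pushed toward mid-grey across the whole image — a global contrast change.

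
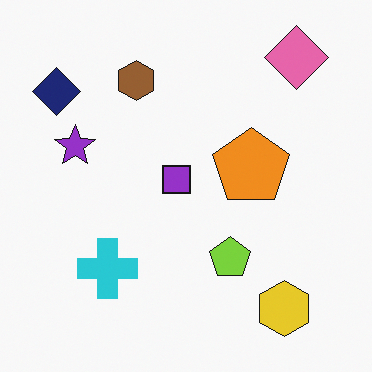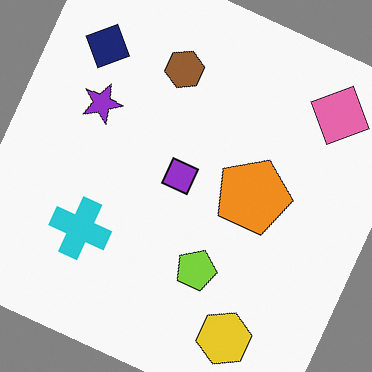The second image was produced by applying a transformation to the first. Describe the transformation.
The second image is the first rotated clockwise by a moderate amount.

Every shape is tilted by the same angle and the image corners show triangular fill wedges — a whole-image rotation by a non-right angle.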